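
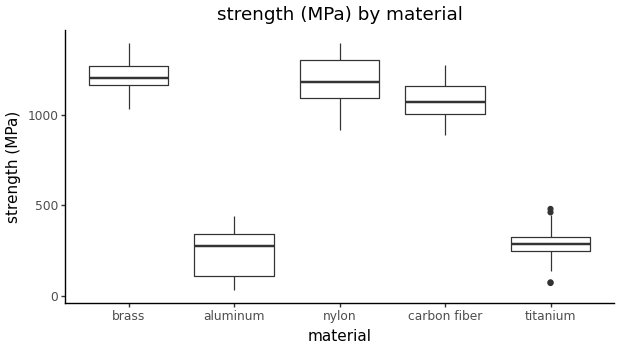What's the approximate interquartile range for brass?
≈ 100

Q3 ≈ 1300, Q1 ≈ 1200; IQR ≈ 100.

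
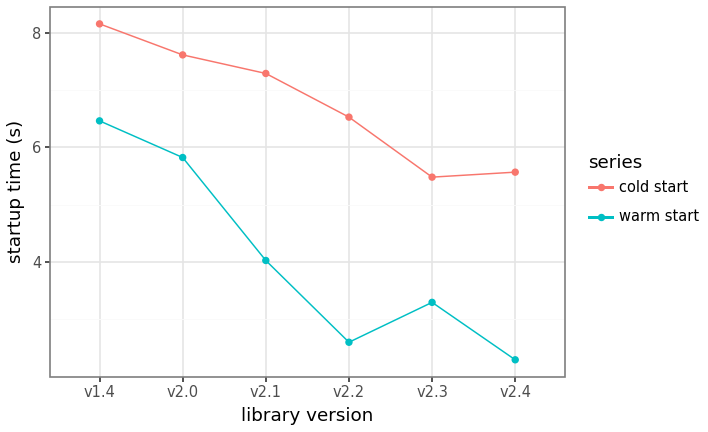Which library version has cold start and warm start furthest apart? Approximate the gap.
v2.2, ≈ 4.0 s

v2.2: cold start ≈ 6.5, warm start ≈ 2.5 → gap ≈ 4.0. Next-largest (v2.4) is only ≈ 3.0.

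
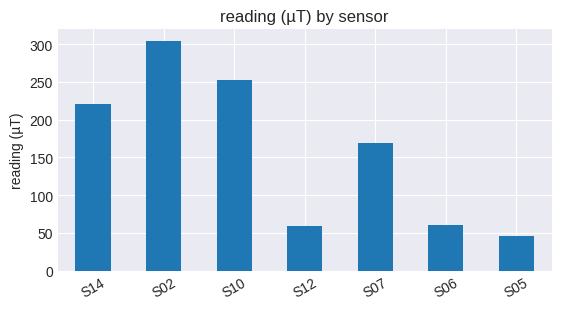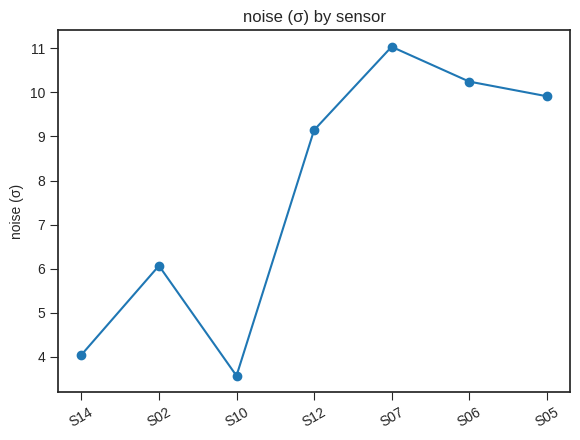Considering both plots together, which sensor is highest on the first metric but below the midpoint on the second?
Chart 2 median noise (σ) ≈ 10; below-median sensors: S14, S02, S10. Among those, S02 has the highest reading (µT) (≈ 300).

S02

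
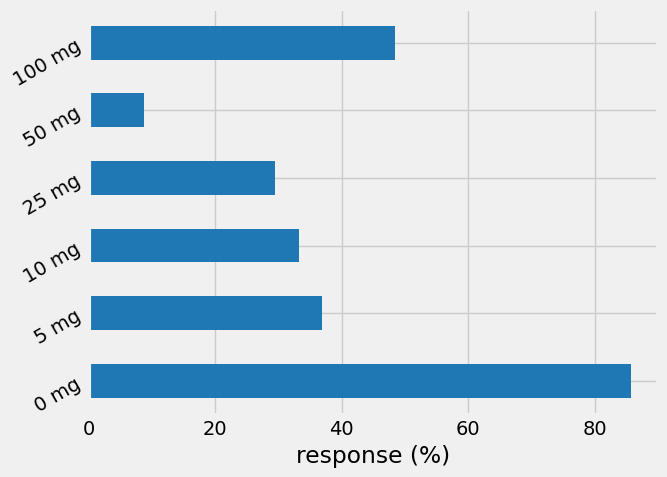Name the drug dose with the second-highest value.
100 mg

Top 3: 0 mg ≈ 90, 100 mg ≈ 50, 5 mg ≈ 40.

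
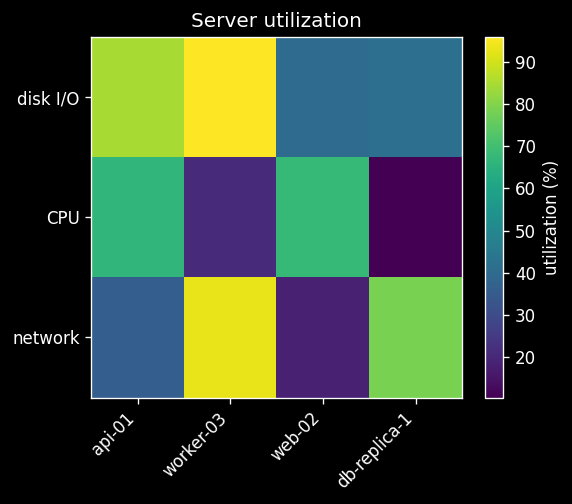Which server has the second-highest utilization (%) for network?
Top 3 for network: worker-03 ≈ 90, db-replica-1 ≈ 80, api-01 ≈ 40.

db-replica-1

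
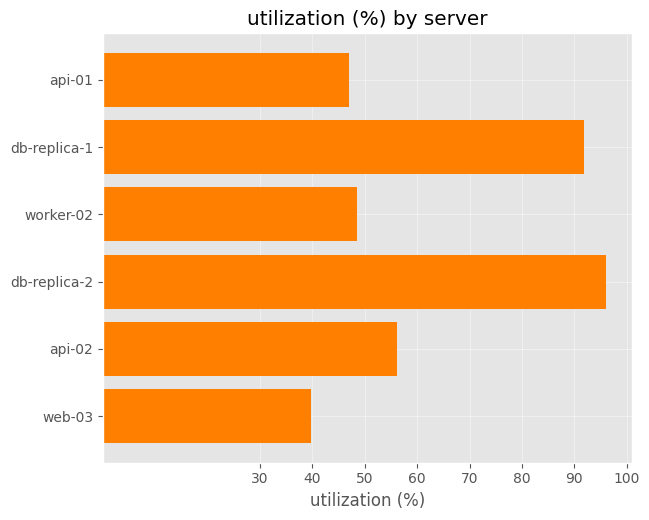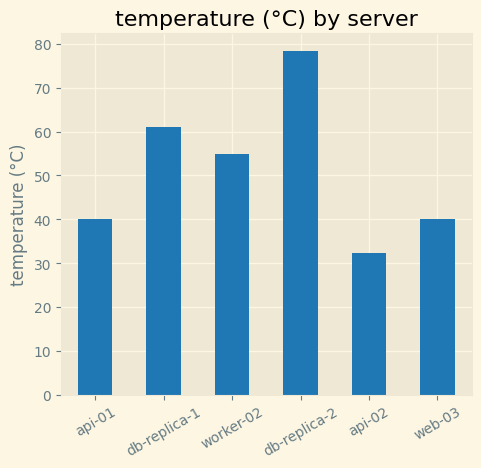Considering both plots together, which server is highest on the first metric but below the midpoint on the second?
Chart 2 median temperature (°C) ≈ 50; below-median servers: api-01, api-02, web-03. Among those, api-02 has the highest utilization (%) (≈ 60).

api-02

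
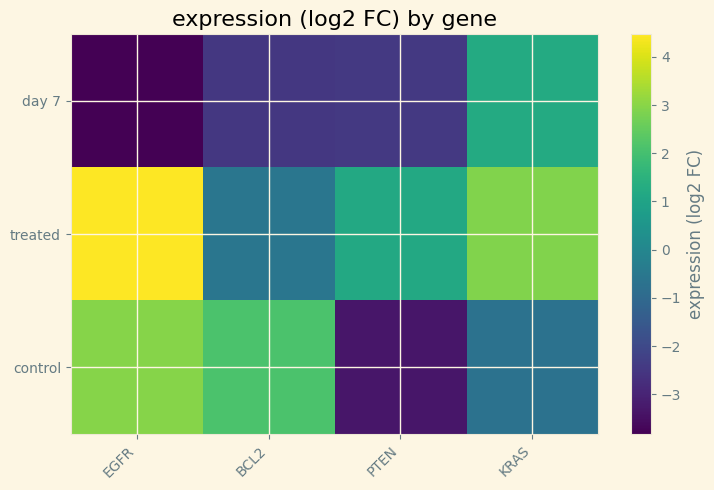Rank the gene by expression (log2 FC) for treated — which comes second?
Top 3 for treated: EGFR ≈ 4, KRAS ≈ 3, PTEN ≈ 1.

KRAS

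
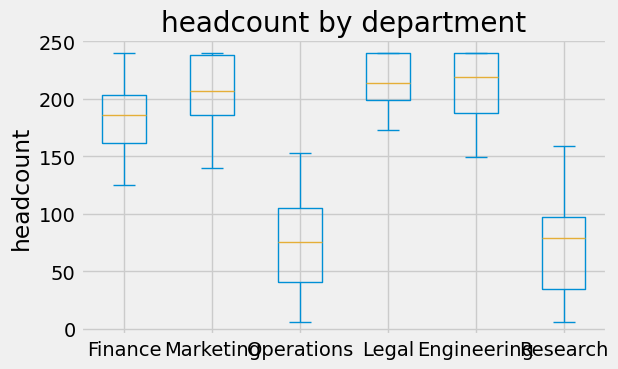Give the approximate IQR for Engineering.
≈ 60

Q3 ≈ 240, Q1 ≈ 180; IQR ≈ 60.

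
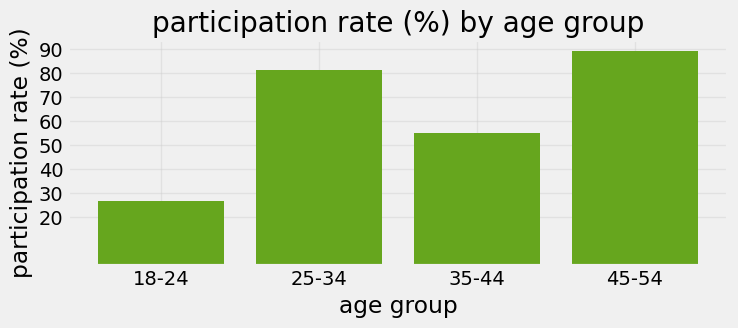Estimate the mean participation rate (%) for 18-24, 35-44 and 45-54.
≈ 60

(30 + 60 + 90) / 3 ≈ 60.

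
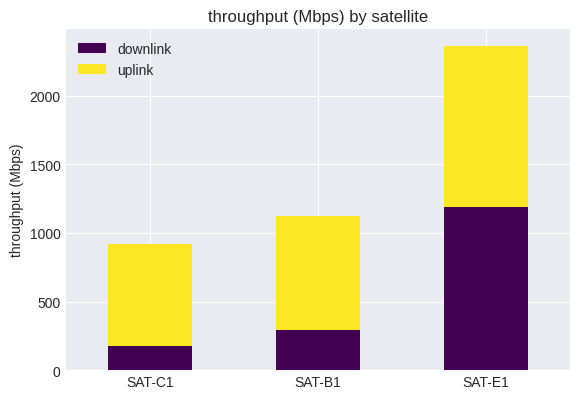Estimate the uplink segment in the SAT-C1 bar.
uplink top ≈ 1000, bottom ≈ 200; segment ≈ 800.

≈ 800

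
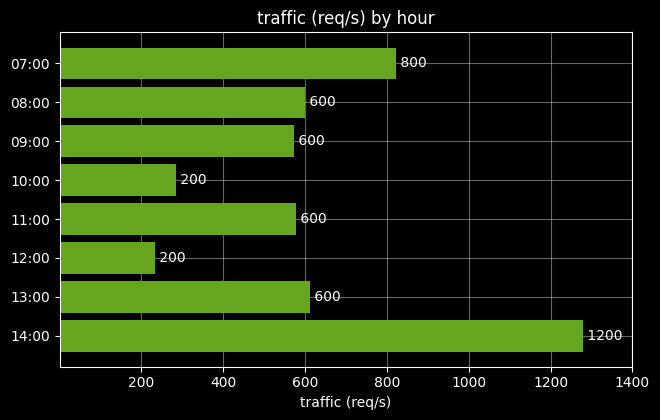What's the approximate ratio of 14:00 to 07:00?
14:00 ≈ 1200, 07:00 ≈ 800; 1200/800 ≈ 1.5.

≈ 1.5×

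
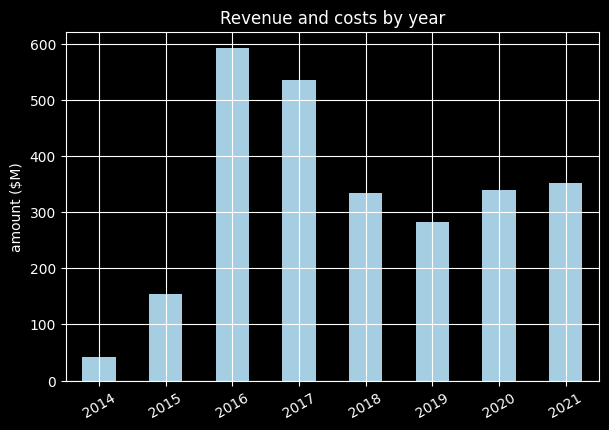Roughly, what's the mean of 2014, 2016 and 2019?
(50 + 600 + 300) / 3 ≈ 317.

≈ 317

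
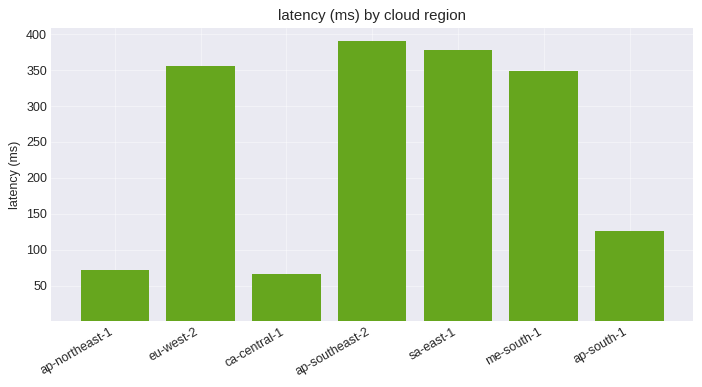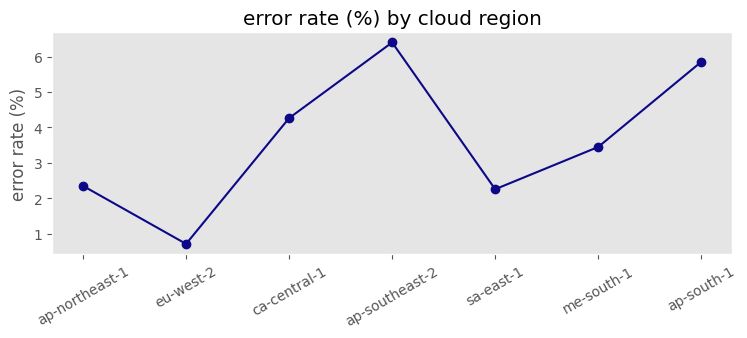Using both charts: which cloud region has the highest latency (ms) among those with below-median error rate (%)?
sa-east-1

Chart 2 median error rate (%) ≈ 3; below-median cloud regions: ap-northeast-1, eu-west-2, sa-east-1. Among those, sa-east-1 has the highest latency (ms) (≈ 400).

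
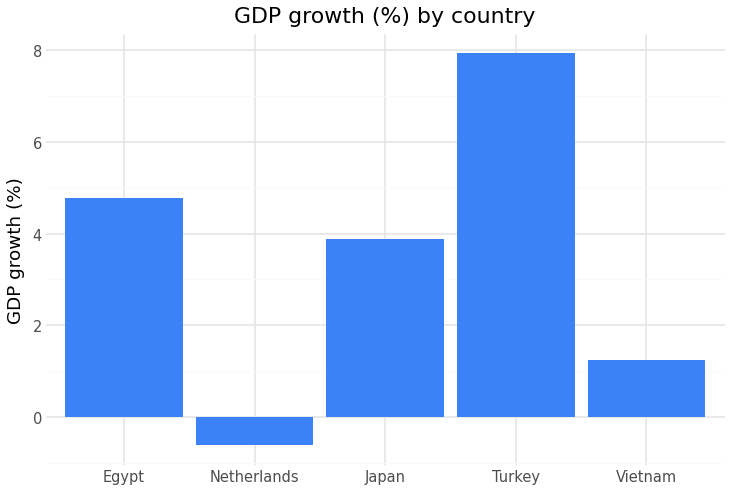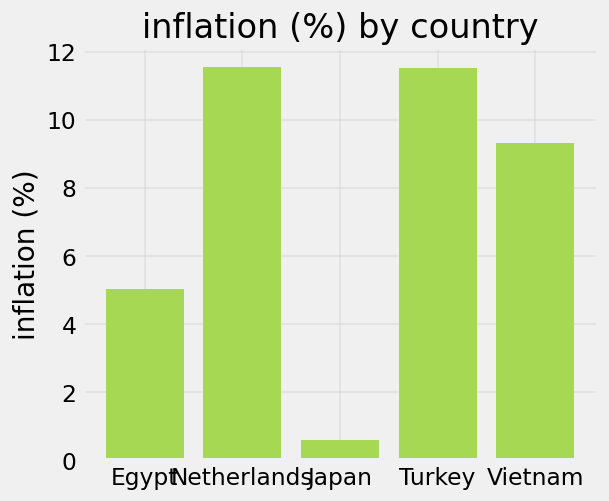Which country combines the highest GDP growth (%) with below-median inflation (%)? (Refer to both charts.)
Chart 2 median inflation (%) ≈ 10; below-median countries: Egypt, Japan. Among those, Egypt has the highest GDP growth (%) (≈ 5).

Egypt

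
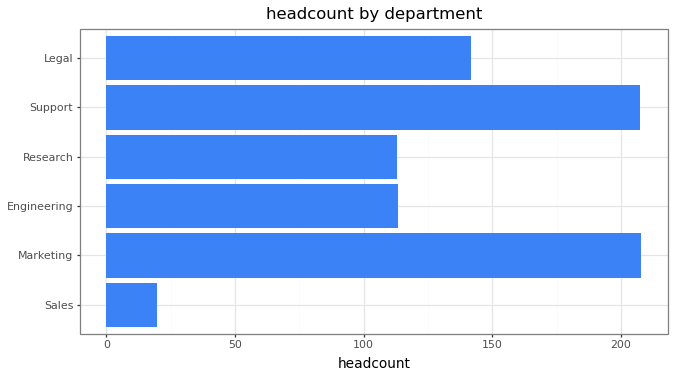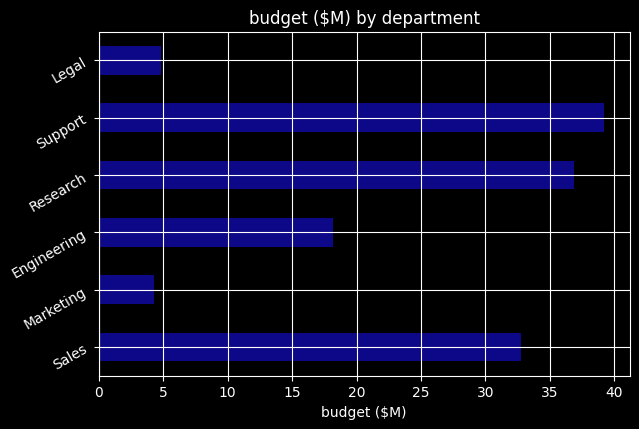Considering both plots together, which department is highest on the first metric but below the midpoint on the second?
Chart 2 median budget ($M) ≈ 25; below-median departments: Marketing, Engineering, Legal. Among those, Marketing has the highest headcount (≈ 200).

Marketing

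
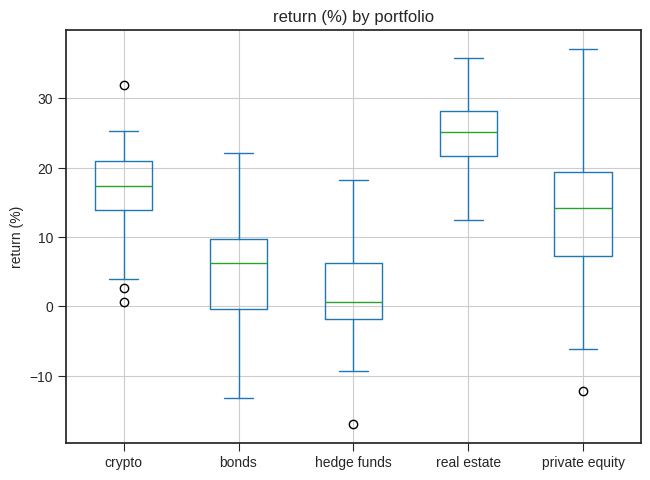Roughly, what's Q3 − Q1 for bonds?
Q3 ≈ 10, Q1 ≈ 0; IQR ≈ 10.

≈ 10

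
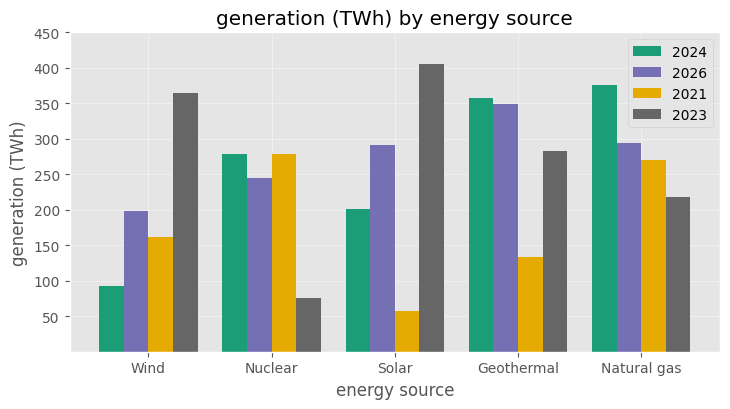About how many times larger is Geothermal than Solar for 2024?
Geothermal ≈ 350, Solar ≈ 200; 350/200 ≈ 1.75.

≈ 1.75×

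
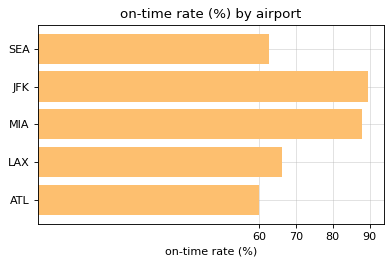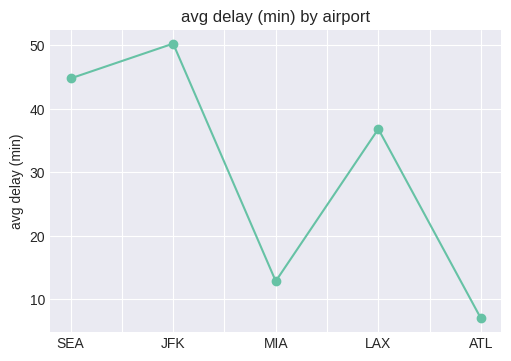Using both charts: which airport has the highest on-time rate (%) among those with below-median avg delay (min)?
MIA

Chart 2 median avg delay (min) ≈ 35; below-median airports: MIA, ATL. Among those, MIA has the highest on-time rate (%) (≈ 90).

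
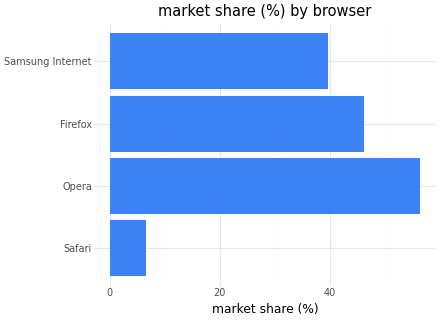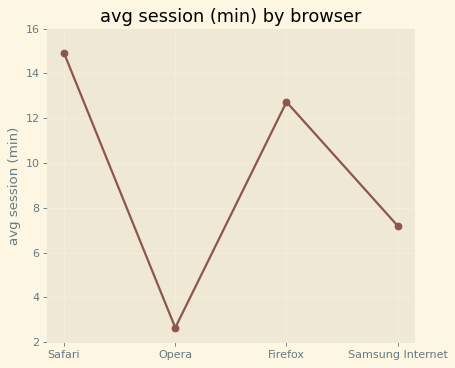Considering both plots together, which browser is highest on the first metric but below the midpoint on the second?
Chart 2 median avg session (min) ≈ 10; below-median browsers: Opera, Samsung Internet. Among those, Opera has the highest market share (%) (≈ 60).

Opera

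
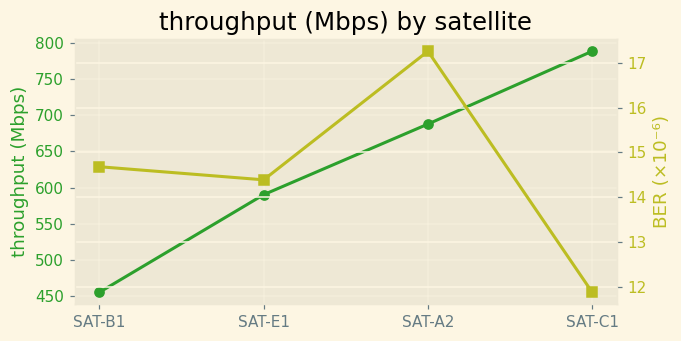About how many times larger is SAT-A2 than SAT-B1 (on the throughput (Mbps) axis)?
≈ 1.56×

SAT-A2 ≈ 700, SAT-B1 ≈ 450; 700/450 ≈ 1.56.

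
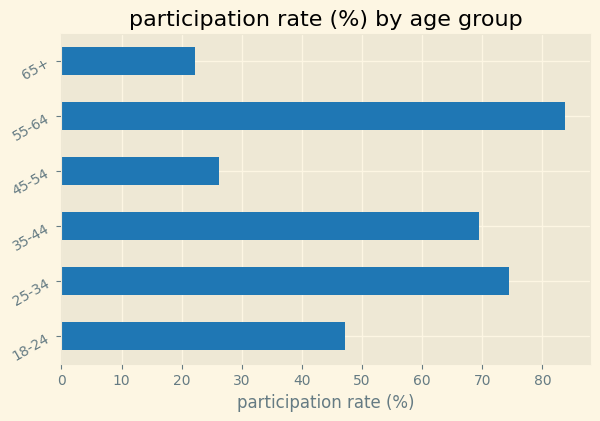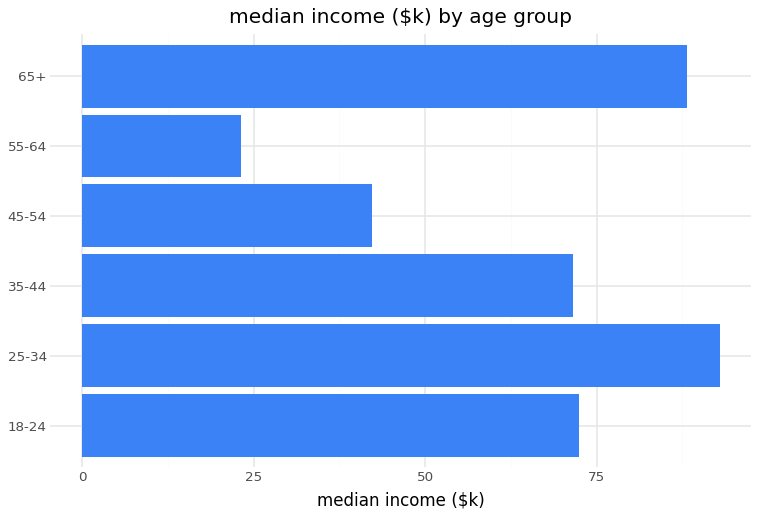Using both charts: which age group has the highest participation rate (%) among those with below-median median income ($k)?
55-64

Chart 2 median median income ($k) ≈ 70; below-median age groups: 35-44, 45-54, 55-64. Among those, 55-64 has the highest participation rate (%) (≈ 80).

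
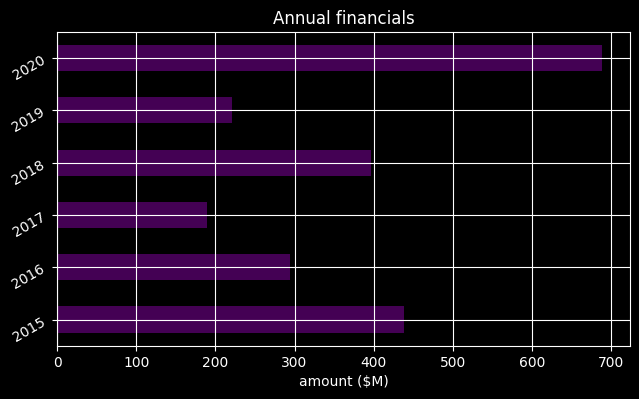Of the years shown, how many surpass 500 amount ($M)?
1

Above 500: 2020.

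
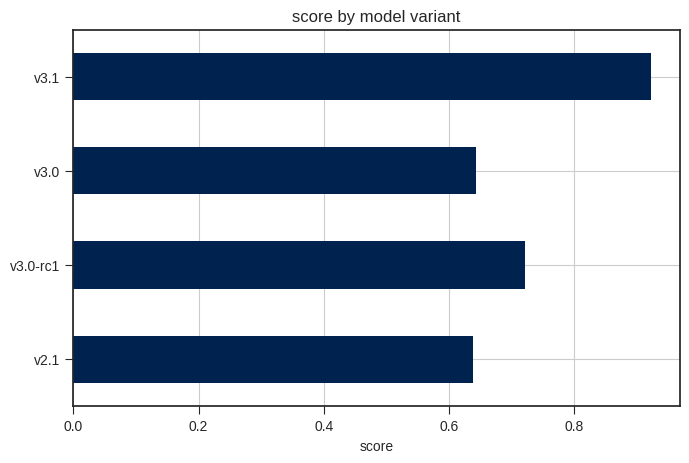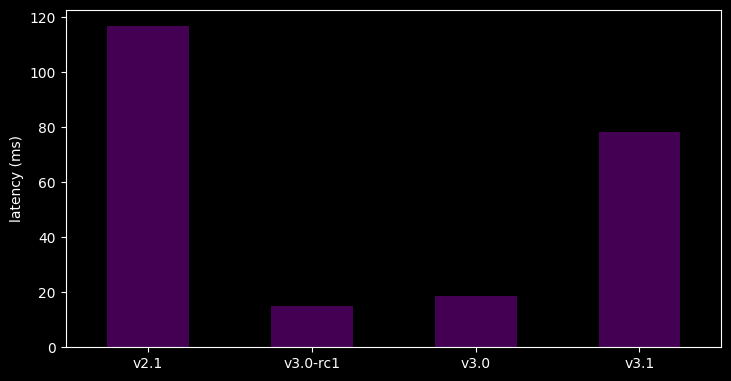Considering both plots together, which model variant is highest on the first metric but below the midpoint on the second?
Chart 2 median latency (ms) ≈ 40; below-median model variants: v3.0-rc1, v3.0. Among those, v3.0-rc1 has the highest score (≈ 0.7).

v3.0-rc1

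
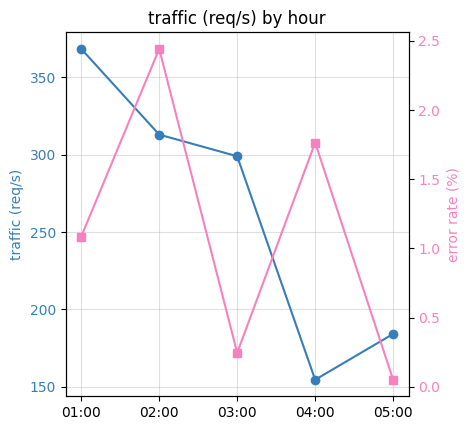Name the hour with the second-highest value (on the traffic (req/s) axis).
02:00

Top 3 (on the traffic (req/s) axis): 01:00 ≈ 360, 02:00 ≈ 320, 03:00 ≈ 300.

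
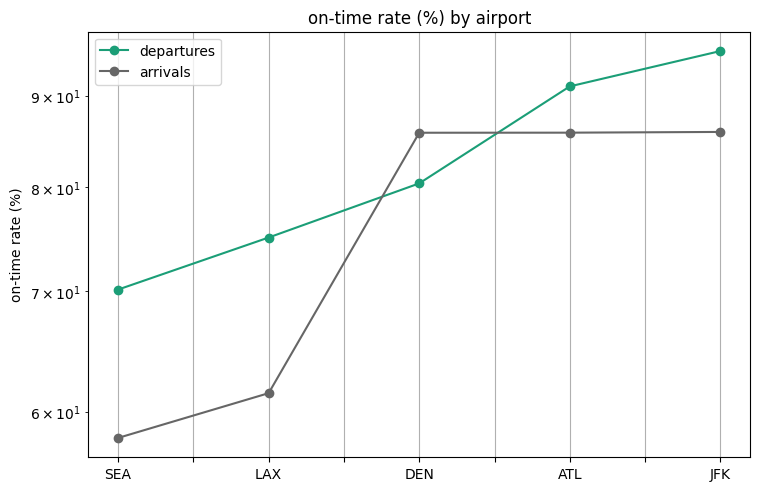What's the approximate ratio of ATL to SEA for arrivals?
≈ 1.42×

ATL ≈ 85, SEA ≈ 60; 85/60 ≈ 1.42.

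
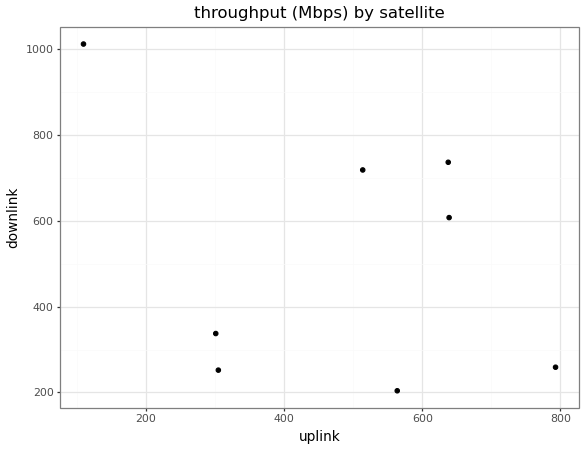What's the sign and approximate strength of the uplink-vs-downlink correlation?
Points are negatively correlated; weak (|r| ≈ 0.3).

negative, weak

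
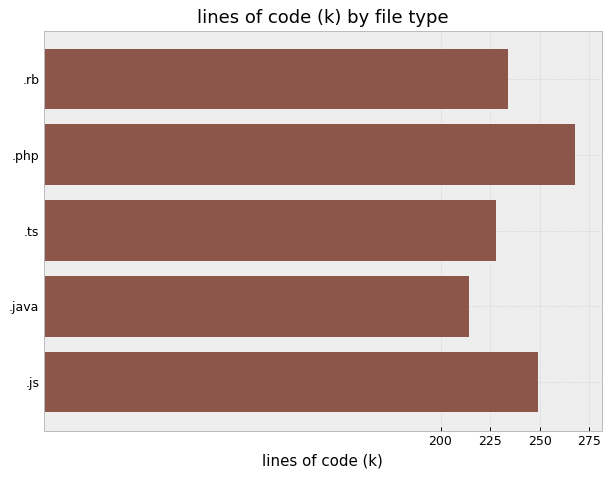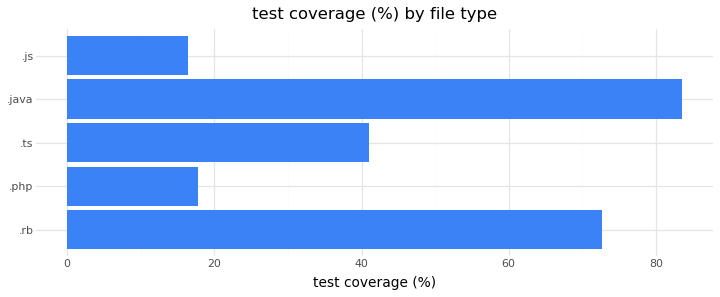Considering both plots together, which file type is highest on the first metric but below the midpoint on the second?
Chart 2 median test coverage (%) ≈ 40; below-median file types: .php, .js. Among those, .php has the highest lines of code (k) (≈ 275).

.php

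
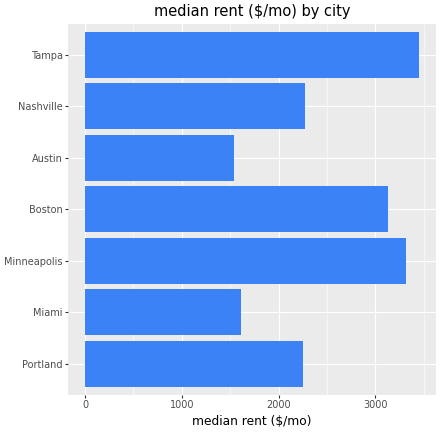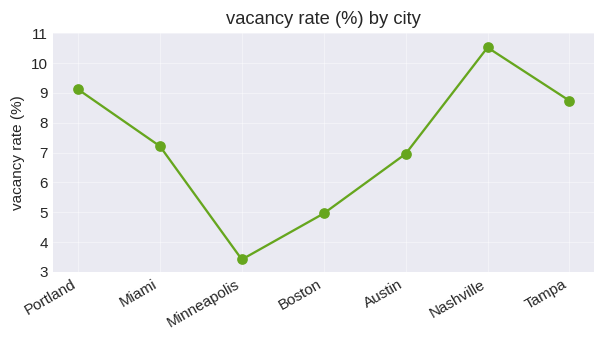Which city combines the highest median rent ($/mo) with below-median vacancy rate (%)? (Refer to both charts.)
Minneapolis

Chart 2 median vacancy rate (%) ≈ 7; below-median cities: Minneapolis, Boston, Austin. Among those, Minneapolis has the highest median rent ($/mo) (≈ 3500).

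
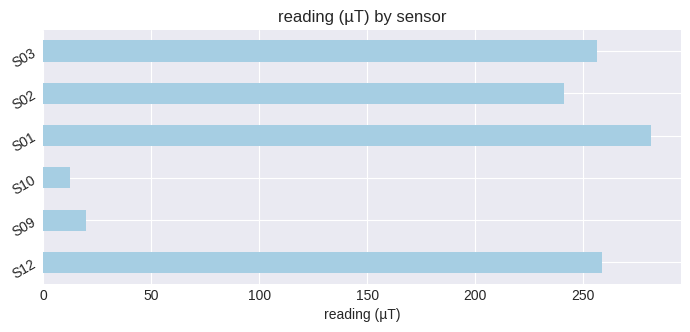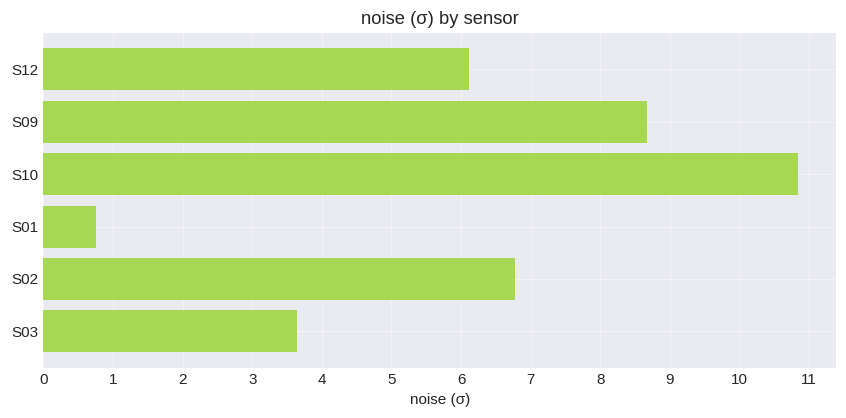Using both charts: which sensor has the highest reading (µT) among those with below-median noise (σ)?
Chart 2 median noise (σ) ≈ 6; below-median sensors: S12, S01, S03. Among those, S01 has the highest reading (µT) (≈ 300).

S01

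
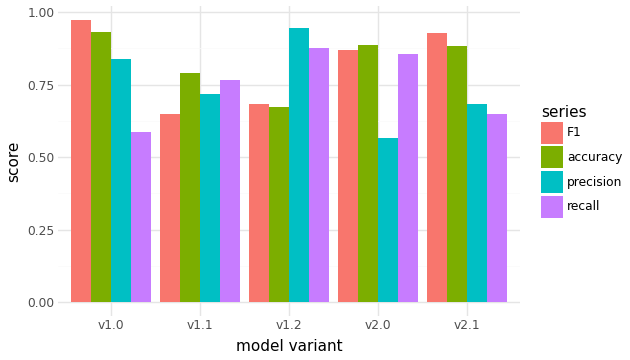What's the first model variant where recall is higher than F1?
v1.1

v1.0: recall ≈ 0.6 vs F1 ≈ 1.0 (not yet); v1.1: recall ≈ 0.8 vs F1 ≈ 0.6 (first crossover).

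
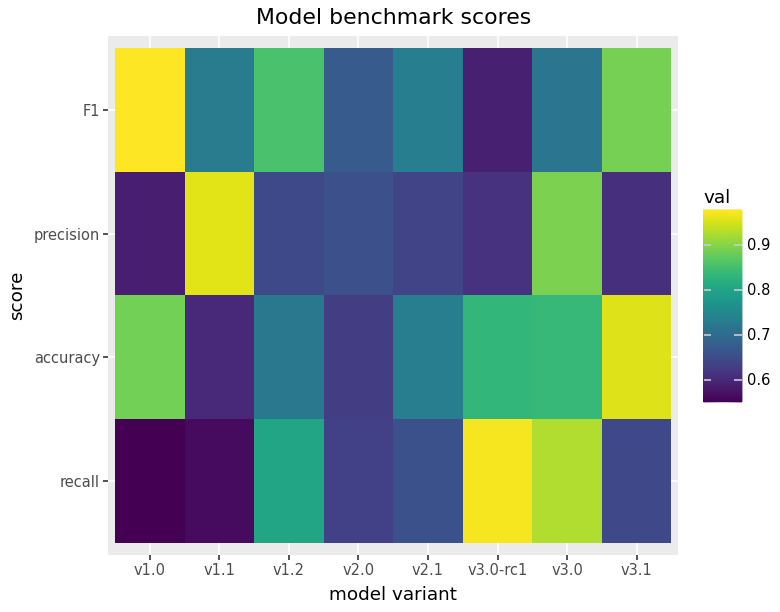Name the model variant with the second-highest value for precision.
v3.0

Top 3 for precision: v1.1 ≈ 0.95, v3.0 ≈ 0.90, v2.0 ≈ 0.65.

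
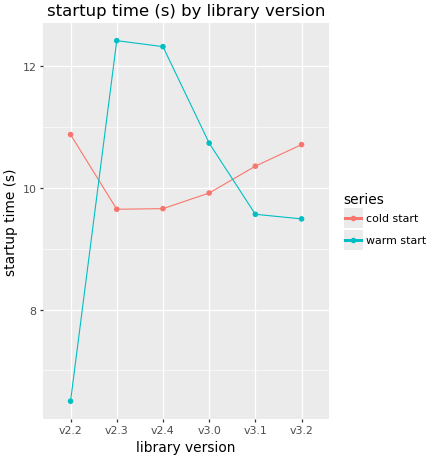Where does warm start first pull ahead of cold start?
v2.3

v2.2: warm start ≈ 6.5 vs cold start ≈ 11.0 (not yet); v2.3: warm start ≈ 12.5 vs cold start ≈ 9.5 (first crossover).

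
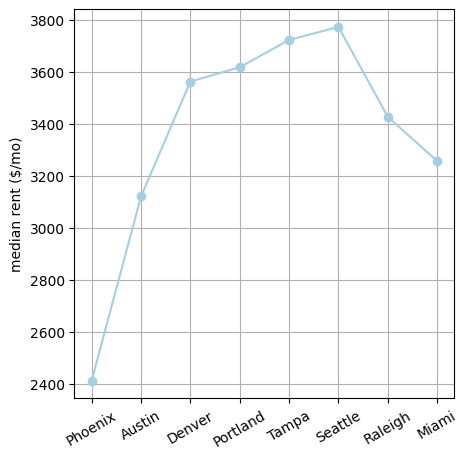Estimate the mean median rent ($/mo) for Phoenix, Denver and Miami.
≈ 3067

(2400 + 3600 + 3200) / 3 ≈ 3067.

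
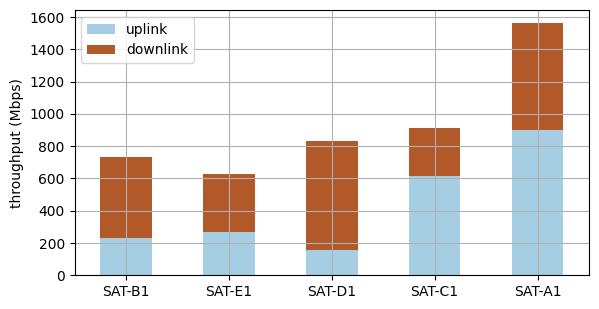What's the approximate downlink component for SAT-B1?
≈ 600

downlink top ≈ 800, bottom ≈ 200; segment ≈ 600.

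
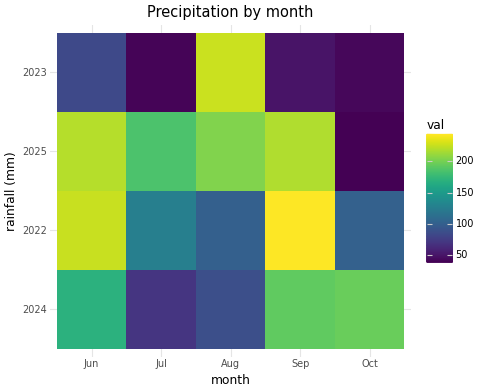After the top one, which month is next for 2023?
Top 3 for 2023: Aug ≈ 220, Jun ≈ 80, Sep ≈ 40.

Jun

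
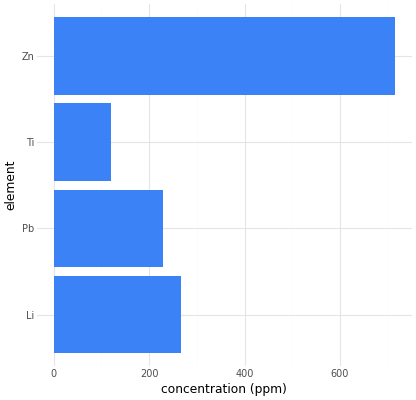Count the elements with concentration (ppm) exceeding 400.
Above 400: Zn.

1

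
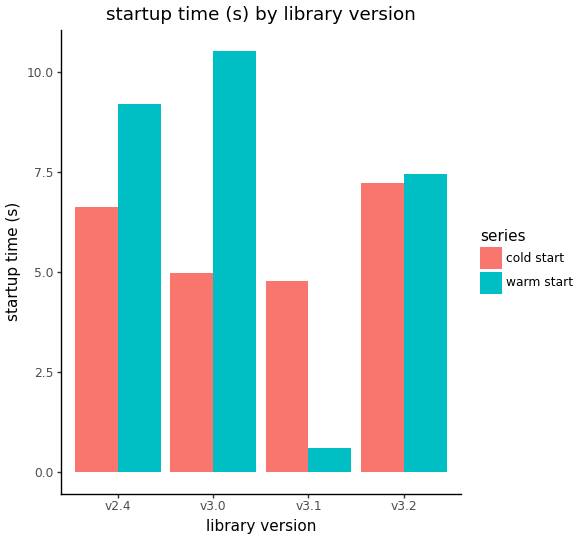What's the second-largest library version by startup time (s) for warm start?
v2.4

Top 3 for warm start: v3.0 ≈ 11, v2.4 ≈ 9, v3.2 ≈ 7.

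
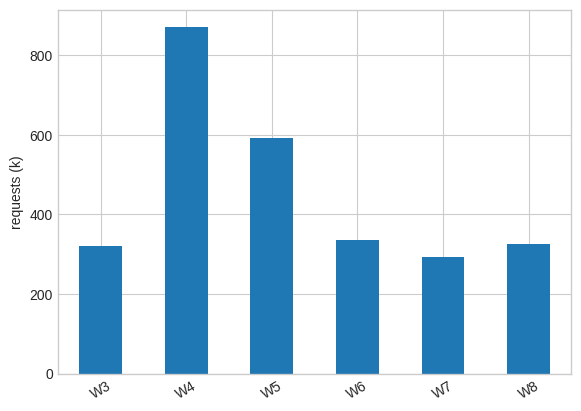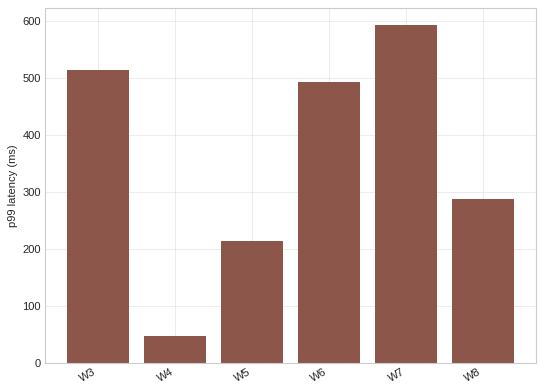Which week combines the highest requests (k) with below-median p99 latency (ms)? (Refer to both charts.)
W4

Chart 2 median p99 latency (ms) ≈ 400; below-median weeks: W4, W5, W8. Among those, W4 has the highest requests (k) (≈ 900).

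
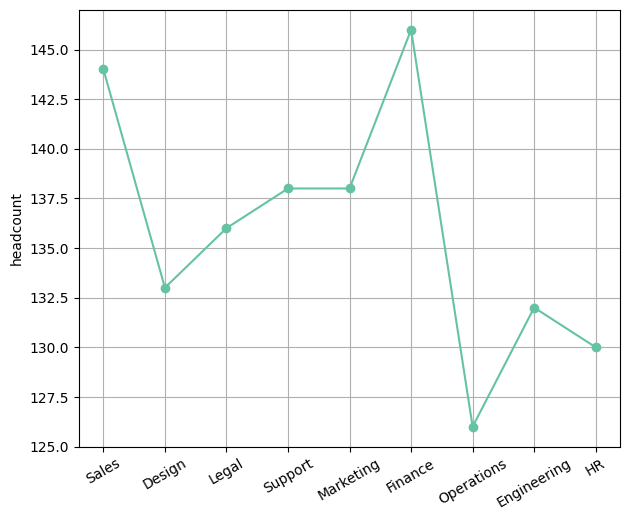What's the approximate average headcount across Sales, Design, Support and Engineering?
≈ 136

(144 + 132 + 138 + 132) / 4 ≈ 136.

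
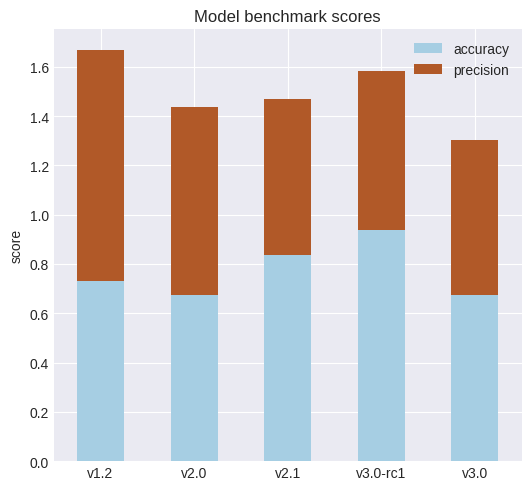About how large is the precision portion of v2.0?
≈ 0.8

precision top ≈ 1.4, bottom ≈ 0.6; segment ≈ 0.8.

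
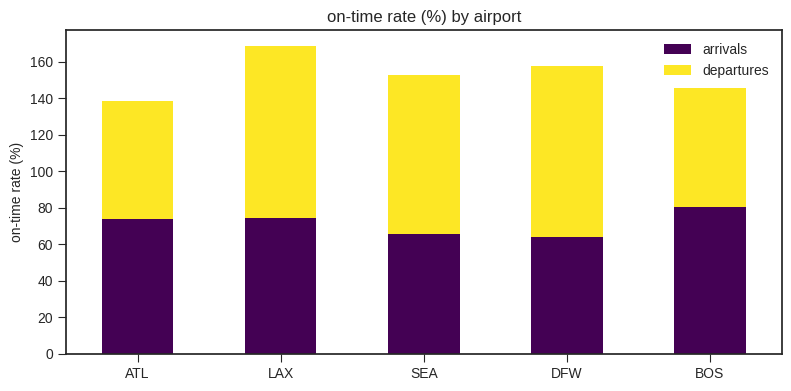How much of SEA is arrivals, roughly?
≈ 60

arrivals top ≈ 60, bottom ≈ 0; segment ≈ 60.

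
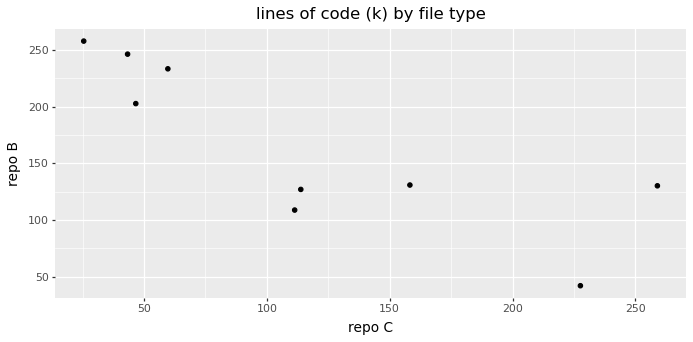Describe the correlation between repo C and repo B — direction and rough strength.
negative, strong

Points are negatively correlated; strong (|r| ≈ 0.8).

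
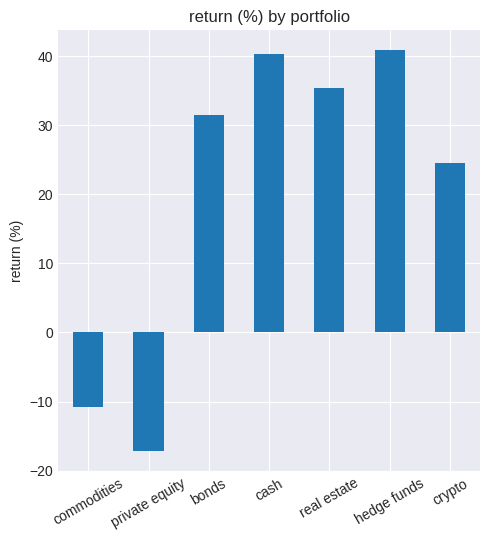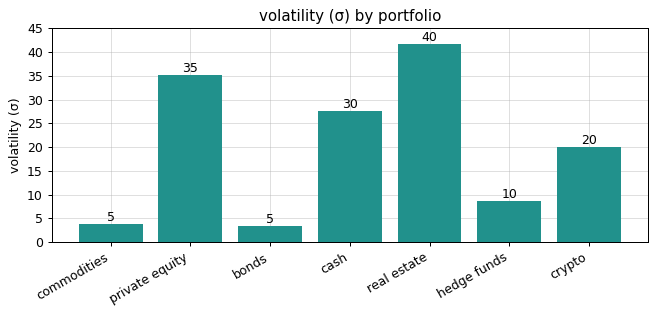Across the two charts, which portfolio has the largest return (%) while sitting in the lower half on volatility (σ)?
Chart 2 median volatility (σ) ≈ 20; below-median portfolios: commodities, bonds, hedge funds. Among those, hedge funds has the highest return (%) (≈ 40).

hedge funds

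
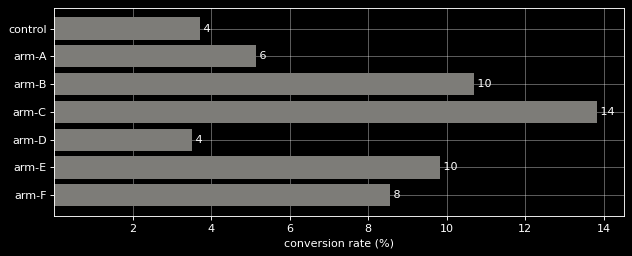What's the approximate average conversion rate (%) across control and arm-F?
(4 + 8) / 2 ≈ 6.

≈ 6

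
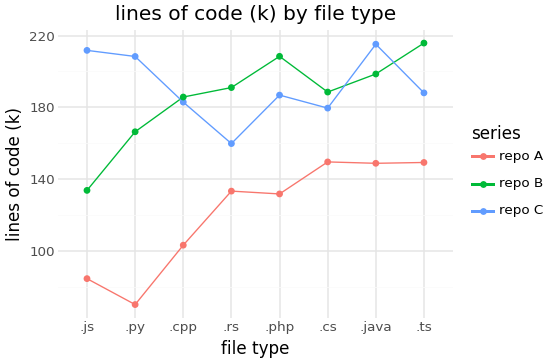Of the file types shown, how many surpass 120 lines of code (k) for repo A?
5

Above 120: .rs, .php, .cs, .java, .ts.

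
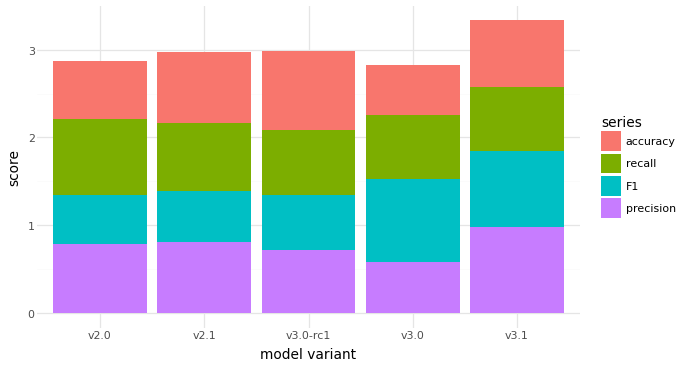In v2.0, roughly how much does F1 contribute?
≈ 0.5

F1 top ≈ 1.5, bottom ≈ 1.0; segment ≈ 0.5.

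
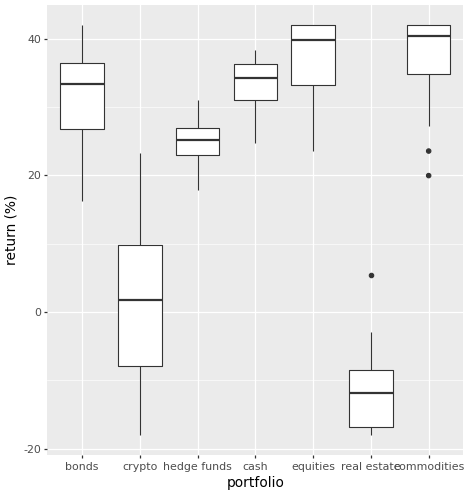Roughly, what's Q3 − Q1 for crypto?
Q3 ≈ 10, Q1 ≈ -10; IQR ≈ 20.

≈ 20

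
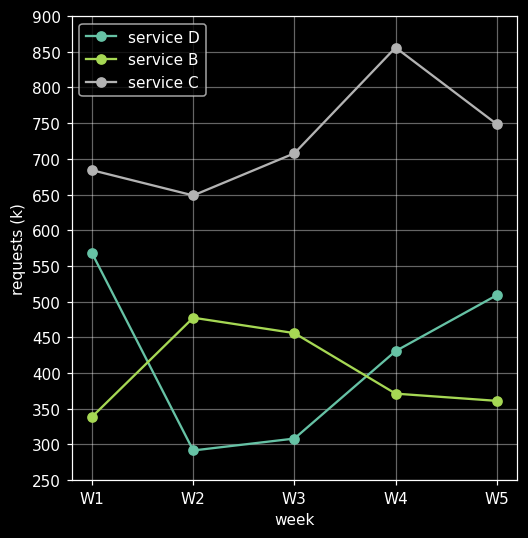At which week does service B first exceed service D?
W1: service B ≈ 350 vs service D ≈ 550 (not yet); W2: service B ≈ 500 vs service D ≈ 300 (first crossover).

W2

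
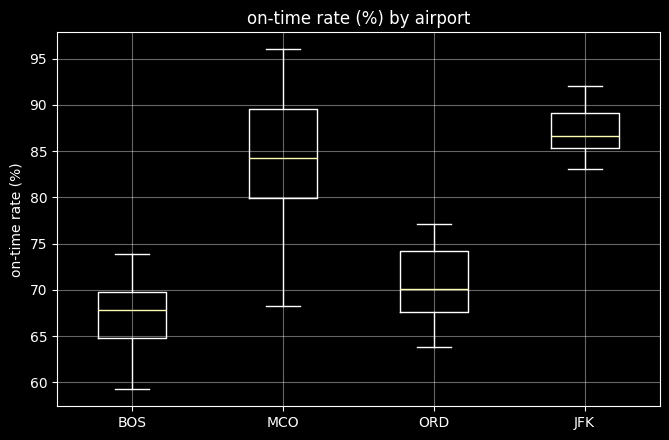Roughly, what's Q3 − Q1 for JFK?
Q3 ≈ 90, Q1 ≈ 86; IQR ≈ 4.

≈ 4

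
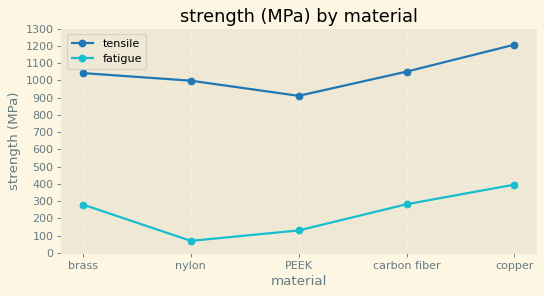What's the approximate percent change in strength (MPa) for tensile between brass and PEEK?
≈ -10%

brass ≈ 1000, PEEK ≈ 900; (900 − 1000) / 1000 ≈ -10%.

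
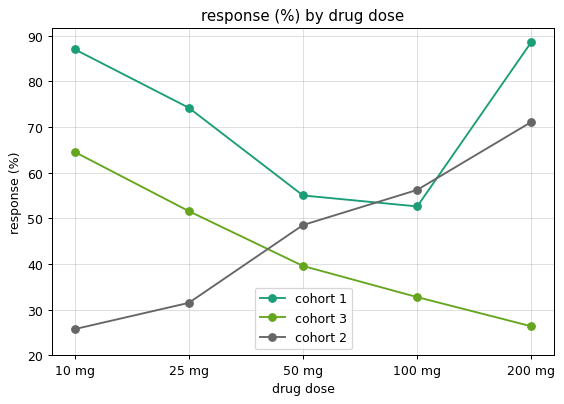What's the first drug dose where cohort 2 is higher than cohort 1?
50 mg: cohort 2 ≈ 50 vs cohort 1 ≈ 60 (not yet); 100 mg: cohort 2 ≈ 60 vs cohort 1 ≈ 50 (first crossover).

100 mg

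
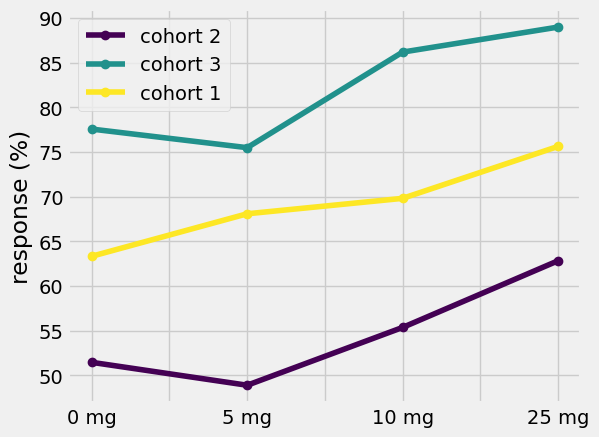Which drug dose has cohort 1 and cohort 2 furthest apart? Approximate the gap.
5 mg, ≈ 20 %

5 mg: cohort 1 ≈ 70, cohort 2 ≈ 50 → gap ≈ 20. Next-largest (10 mg) is only ≈ 15.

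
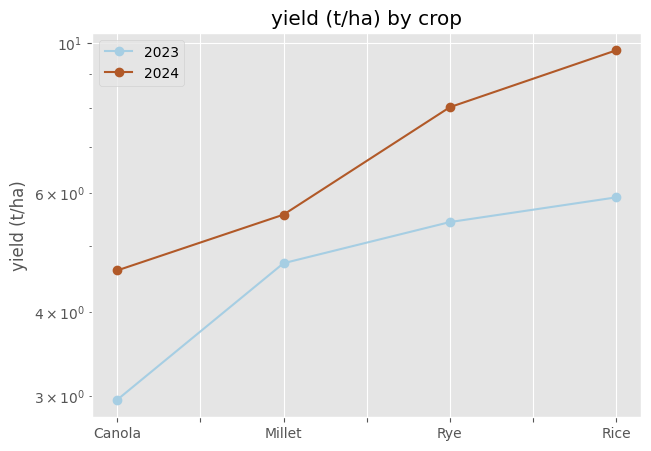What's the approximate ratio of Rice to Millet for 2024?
Rice ≈ 10, Millet ≈ 6; 10/6 ≈ 1.67.

≈ 1.67×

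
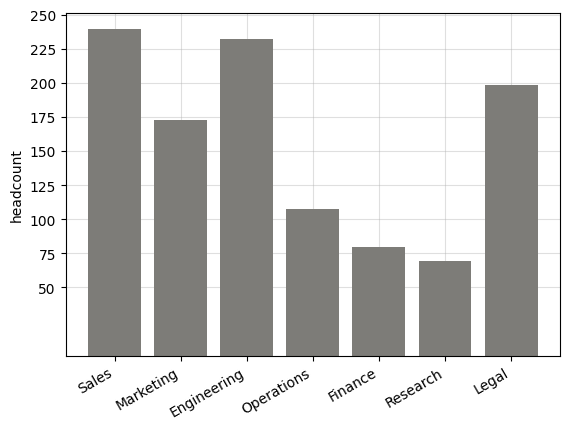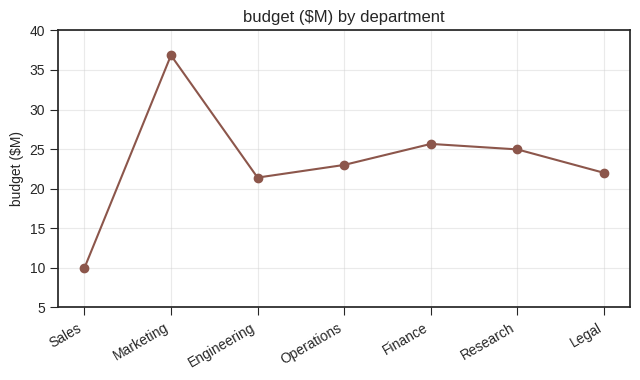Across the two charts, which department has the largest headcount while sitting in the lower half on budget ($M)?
Sales

Chart 2 median budget ($M) ≈ 25; below-median departments: Sales, Engineering, Legal. Among those, Sales has the highest headcount (≈ 250).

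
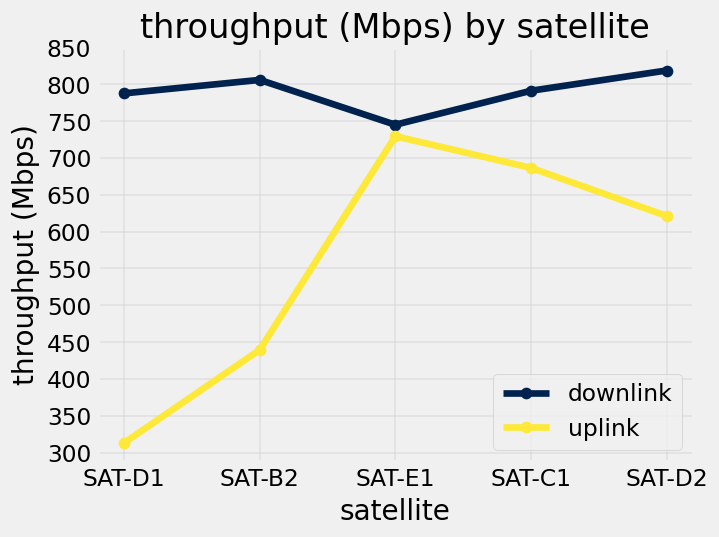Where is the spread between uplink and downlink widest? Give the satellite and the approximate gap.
SAT-D1, ≈ 500 Mbps

SAT-D1: uplink ≈ 300, downlink ≈ 800 → gap ≈ 500. Next-largest (SAT-B2) is only ≈ 350.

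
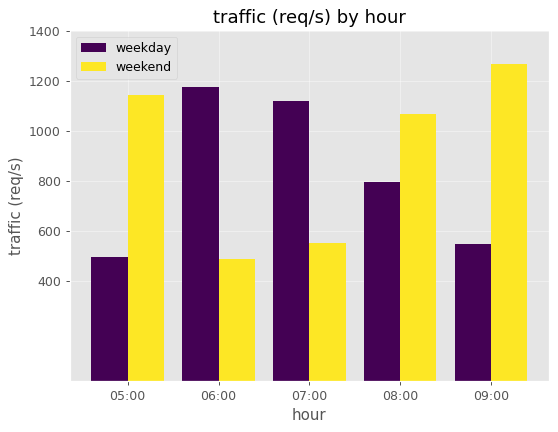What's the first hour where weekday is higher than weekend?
05:00: weekday ≈ 400 vs weekend ≈ 1200 (not yet); 06:00: weekday ≈ 1200 vs weekend ≈ 400 (first crossover).

06:00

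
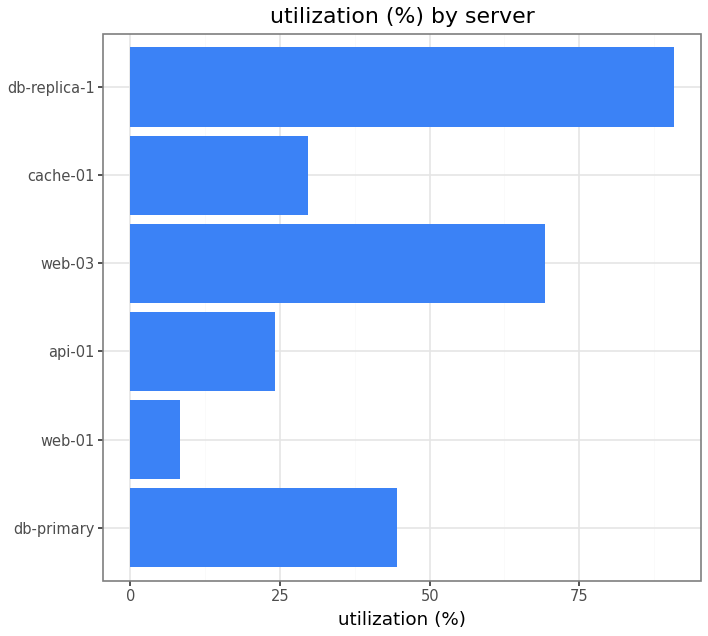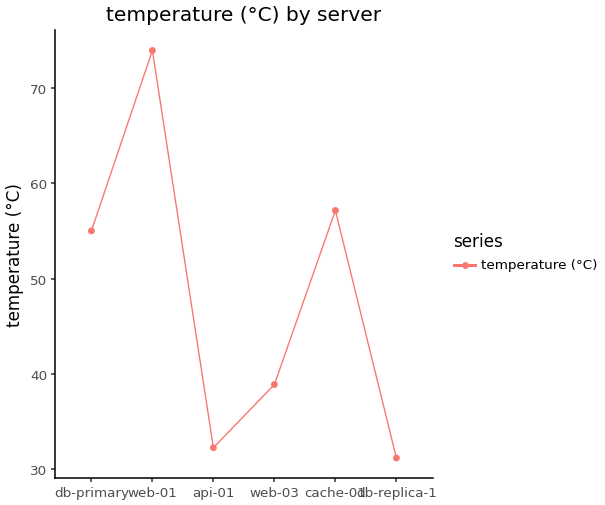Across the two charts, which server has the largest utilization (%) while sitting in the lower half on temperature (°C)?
Chart 2 median temperature (°C) ≈ 50; below-median servers: api-01, web-03, db-replica-1. Among those, db-replica-1 has the highest utilization (%) (≈ 90).

db-replica-1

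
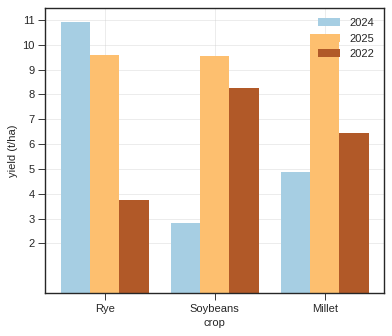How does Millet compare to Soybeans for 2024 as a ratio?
≈ 1.67×

Millet ≈ 5, Soybeans ≈ 3; 5/3 ≈ 1.67.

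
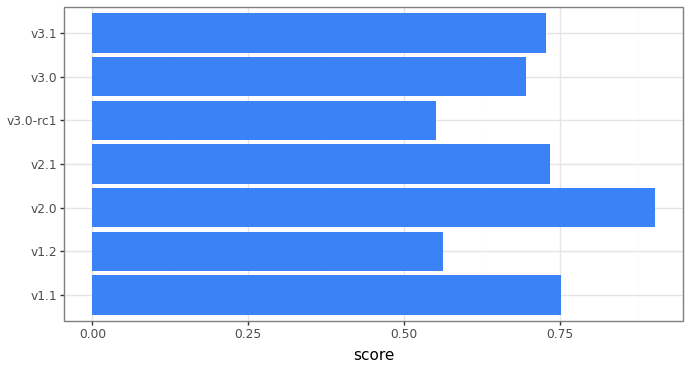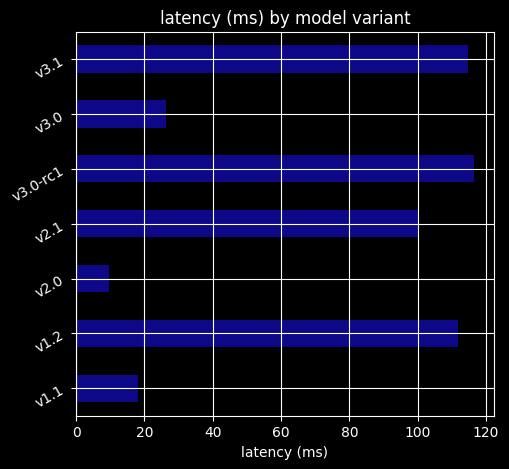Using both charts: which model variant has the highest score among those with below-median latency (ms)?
v2.0

Chart 2 median latency (ms) ≈ 100; below-median model variants: v1.1, v2.0, v3.0. Among those, v2.0 has the highest score (≈ 0.9).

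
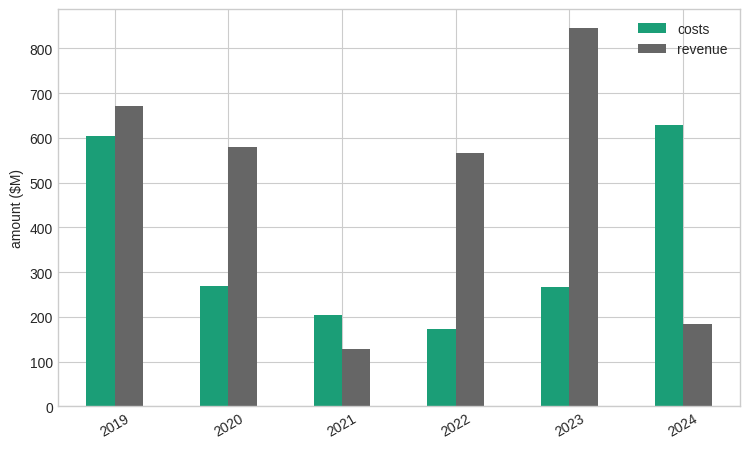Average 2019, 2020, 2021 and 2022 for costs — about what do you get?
(600 + 300 + 200 + 200) / 4 ≈ 325.

≈ 325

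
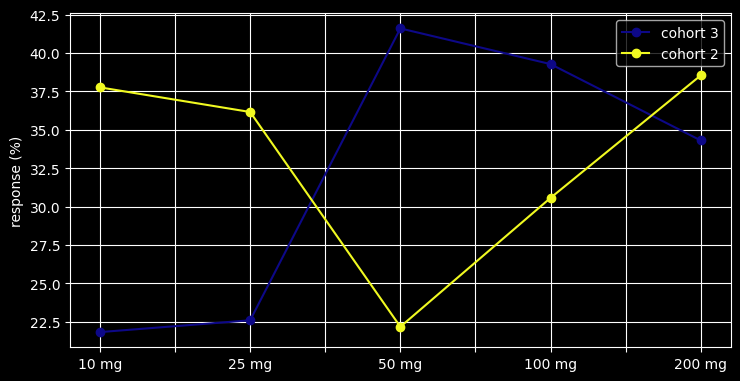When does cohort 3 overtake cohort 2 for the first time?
50 mg

25 mg: cohort 3 ≈ 22 vs cohort 2 ≈ 36 (not yet); 50 mg: cohort 3 ≈ 42 vs cohort 2 ≈ 22 (first crossover).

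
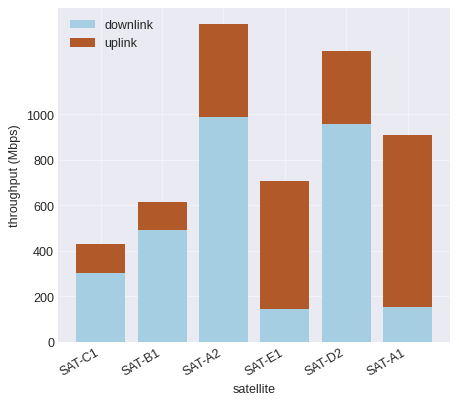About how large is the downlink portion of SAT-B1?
≈ 400

downlink top ≈ 400, bottom ≈ 0; segment ≈ 400.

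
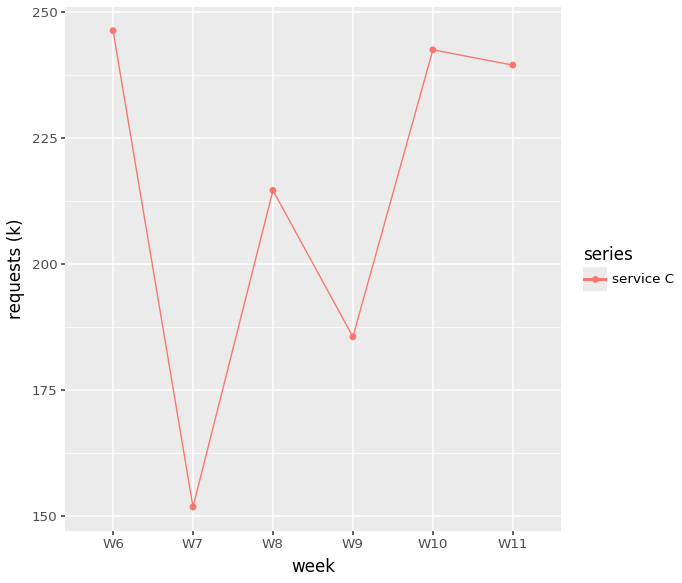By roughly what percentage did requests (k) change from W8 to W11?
≈ +14.3%

W8 ≈ 210, W11 ≈ 240; (240 − 210) / 210 ≈ +14.3%.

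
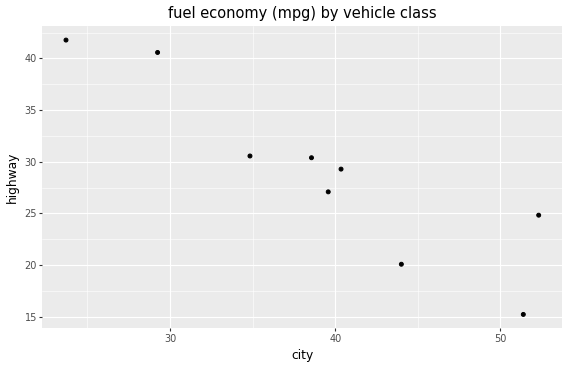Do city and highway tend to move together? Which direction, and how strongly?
Points are negatively correlated; strong (|r| ≈ 0.9).

negative, strong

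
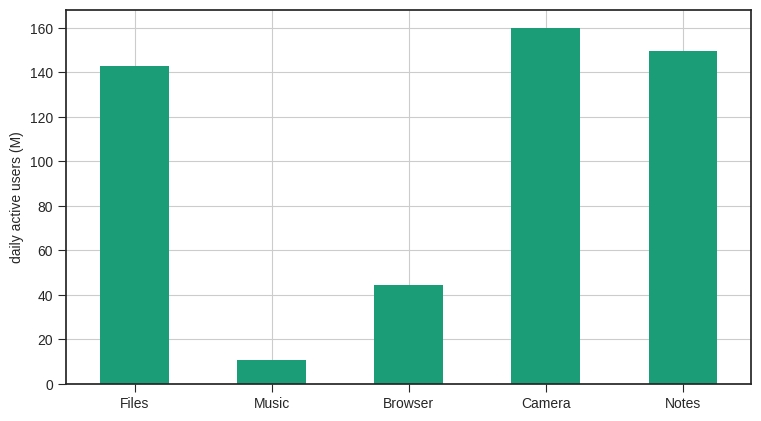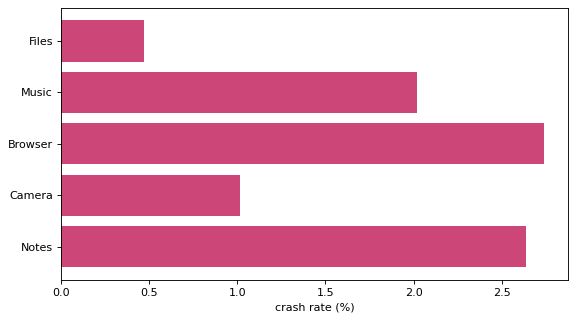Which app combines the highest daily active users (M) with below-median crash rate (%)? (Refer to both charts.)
Chart 2 median crash rate (%) ≈ 2; below-median apps: Files, Camera. Among those, Camera has the highest daily active users (M) (≈ 160).

Camera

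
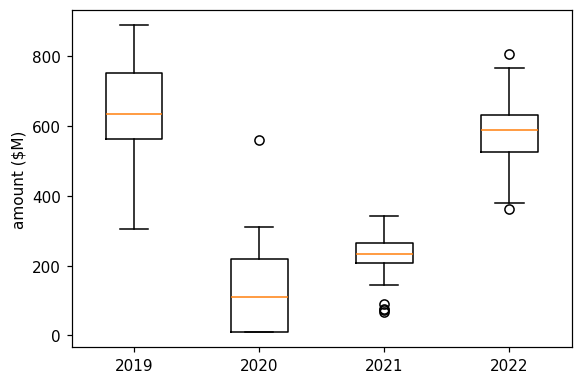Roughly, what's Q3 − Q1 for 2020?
Q3 ≈ 200, Q1 ≈ 0; IQR ≈ 200.

≈ 200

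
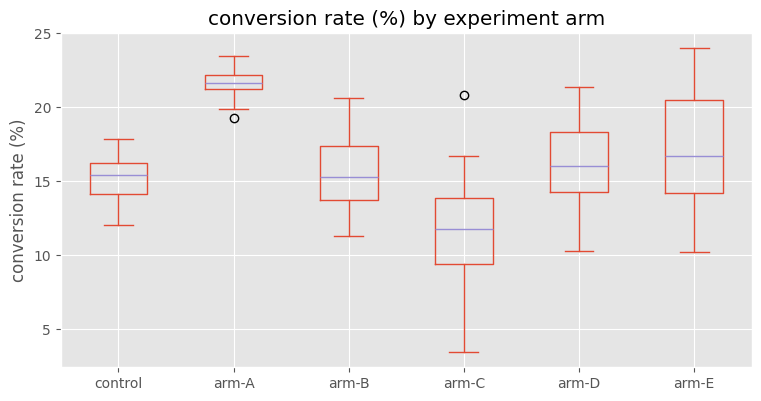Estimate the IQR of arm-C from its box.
≈ 5

Q3 ≈ 14, Q1 ≈ 9; IQR ≈ 5.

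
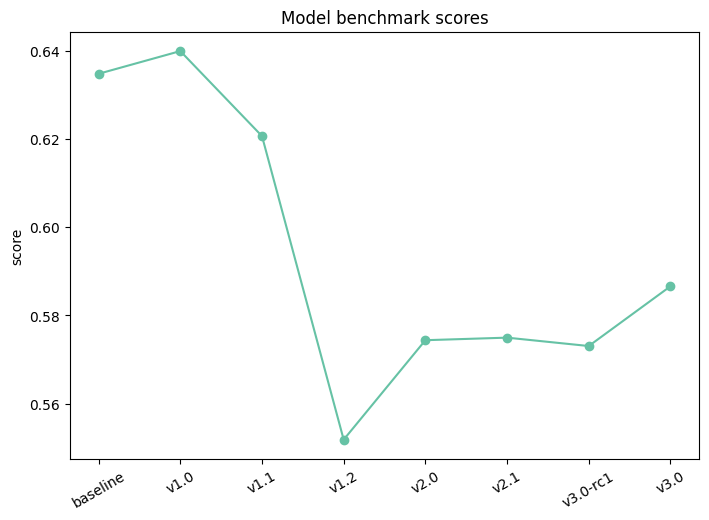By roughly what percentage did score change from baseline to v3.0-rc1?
baseline ≈ 0.63, v3.0-rc1 ≈ 0.57; (0.57 − 0.63) / 0.63 ≈ -9.5%.

≈ -9.5%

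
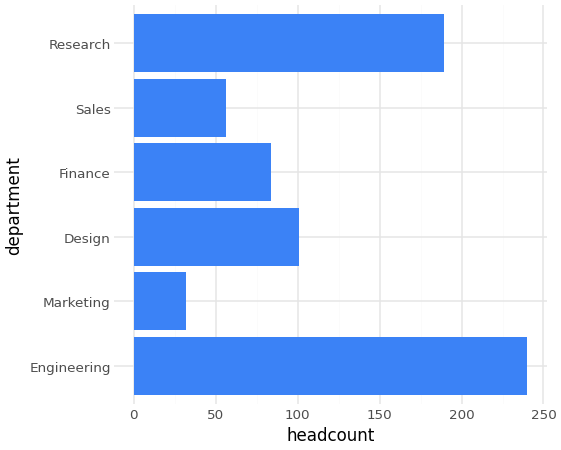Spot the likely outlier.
Engineering ≈ 240; the rest sit between ≈ 40 and ≈ 180.

Engineering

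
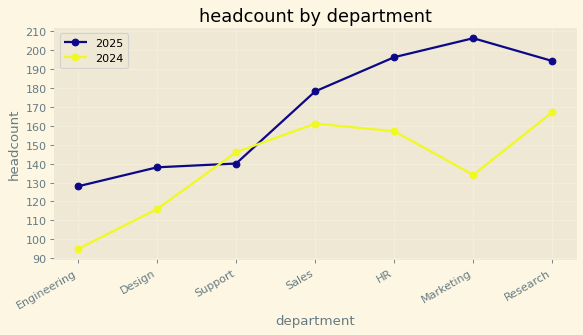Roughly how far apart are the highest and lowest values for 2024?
≈ 70

Max Research ≈ 170, min Engineering ≈ 100; range ≈ 70.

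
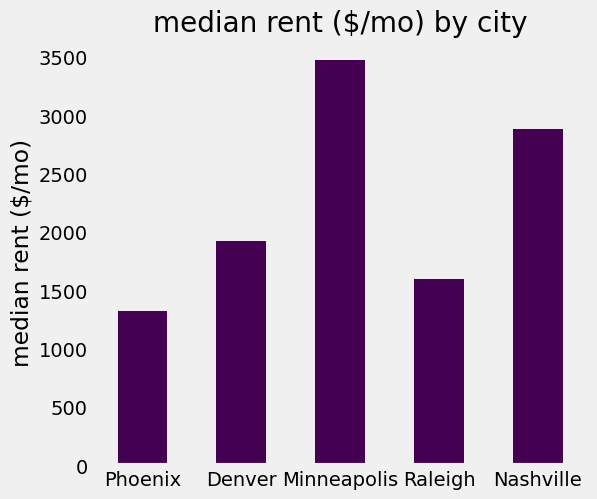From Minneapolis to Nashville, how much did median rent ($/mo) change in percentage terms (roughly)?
Minneapolis ≈ 3500, Nashville ≈ 3000; (3000 − 3500) / 3500 ≈ -14.3%.

≈ -14.3%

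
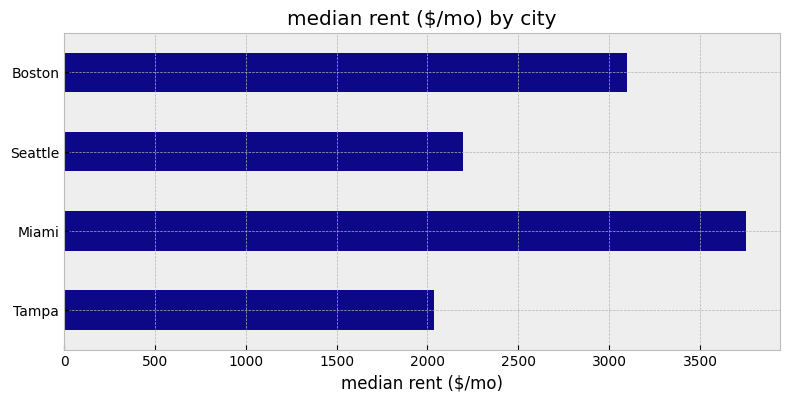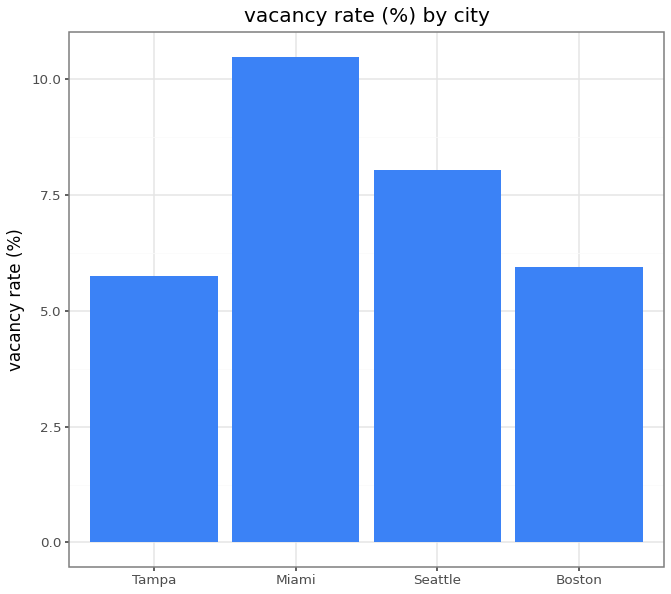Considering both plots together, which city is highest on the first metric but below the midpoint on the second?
Chart 2 median vacancy rate (%) ≈ 7; below-median cities: Tampa, Boston. Among those, Boston has the highest median rent ($/mo) (≈ 3000).

Boston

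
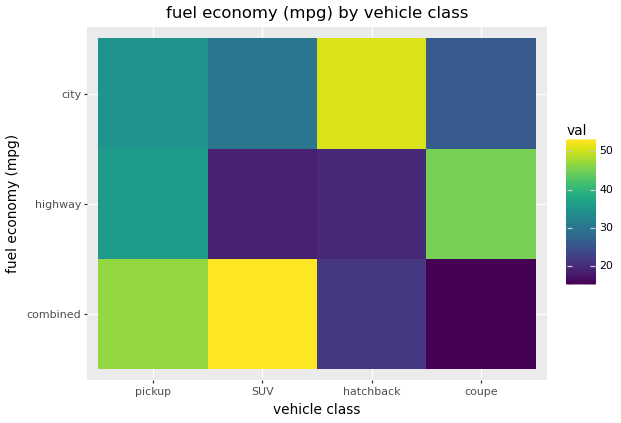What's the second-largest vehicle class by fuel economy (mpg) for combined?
Top 3 for combined: SUV ≈ 55, pickup ≈ 45, hatchback ≈ 20.

pickup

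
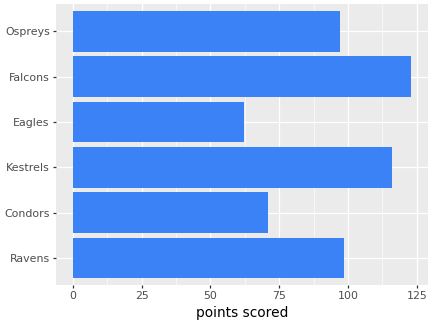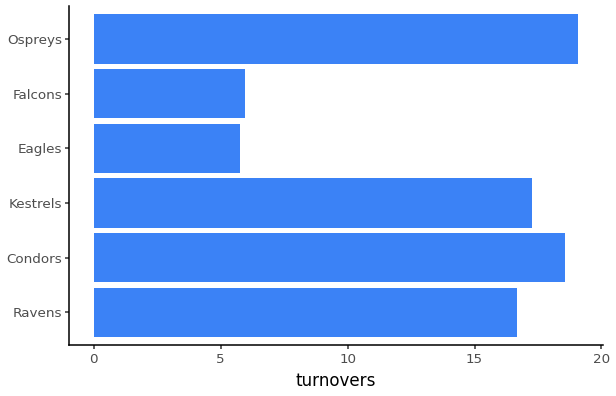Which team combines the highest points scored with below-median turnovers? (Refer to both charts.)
Chart 2 median turnovers ≈ 16; below-median teams: Ravens, Eagles, Falcons. Among those, Falcons has the highest points scored (≈ 120).

Falcons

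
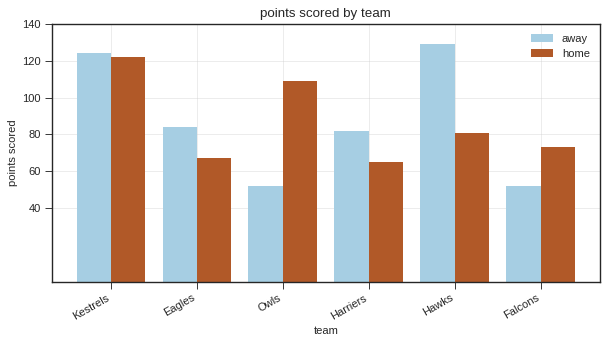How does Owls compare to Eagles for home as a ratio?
≈ 1.67×

Owls ≈ 100, Eagles ≈ 60; 100/60 ≈ 1.67.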